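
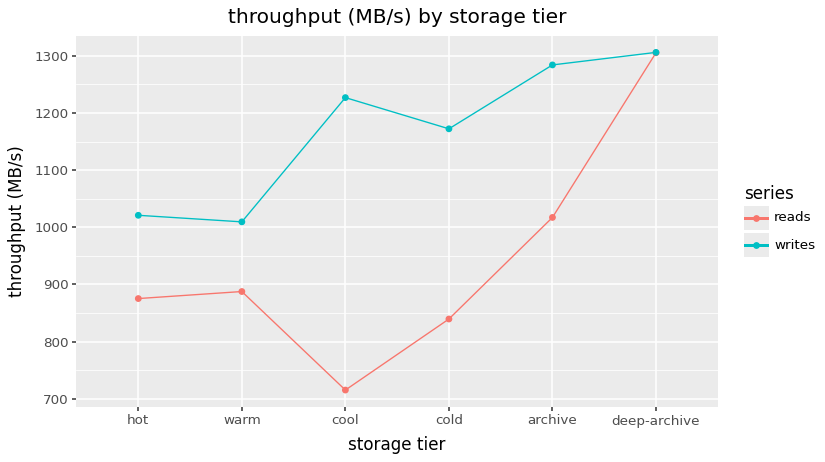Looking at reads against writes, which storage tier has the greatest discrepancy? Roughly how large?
cool: reads ≈ 700, writes ≈ 1250 → gap ≈ 550. Next-largest (cold) is only ≈ 300.

cool, ≈ 550 MB/s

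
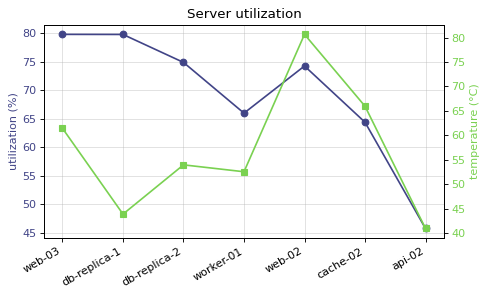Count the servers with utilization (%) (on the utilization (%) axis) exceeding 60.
6

Above 60: web-03, db-replica-1, db-replica-2, worker-01, web-02, cache-02.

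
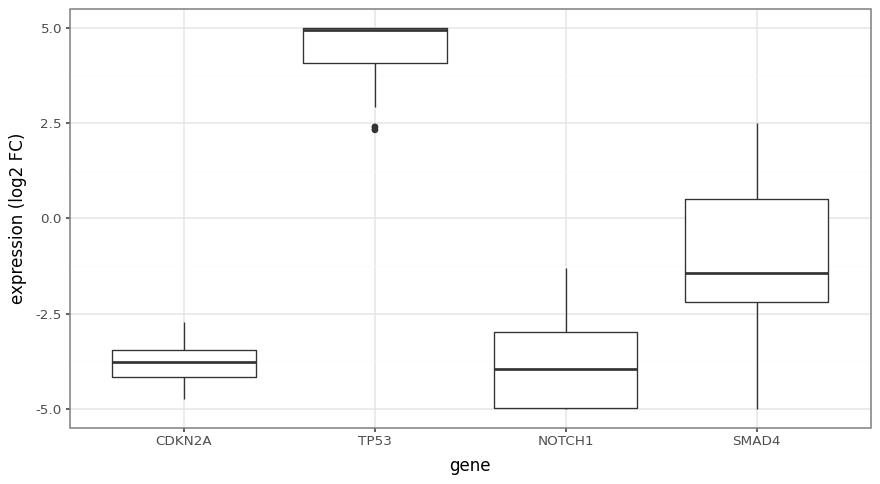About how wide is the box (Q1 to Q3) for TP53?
≈ 1

Q3 ≈ 5, Q1 ≈ 4; IQR ≈ 1.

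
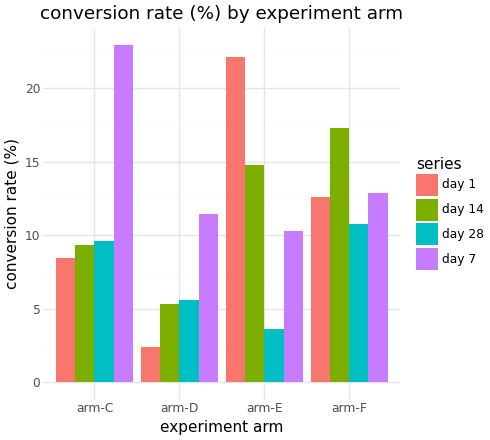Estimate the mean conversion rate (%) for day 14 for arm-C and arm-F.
≈ 14

(10 + 18) / 2 ≈ 14.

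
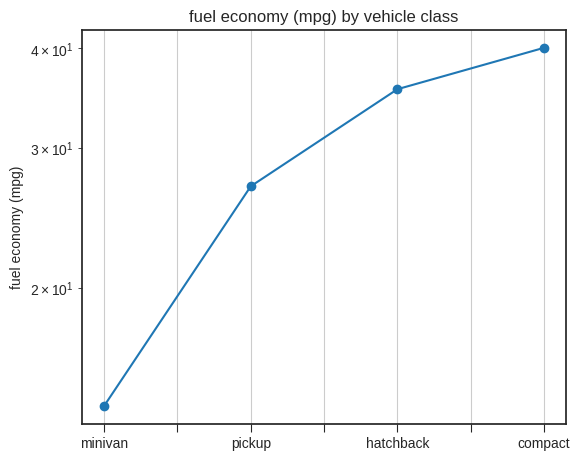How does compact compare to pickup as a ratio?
compact ≈ 40, pickup ≈ 25; 40/25 ≈ 1.6.

≈ 1.6×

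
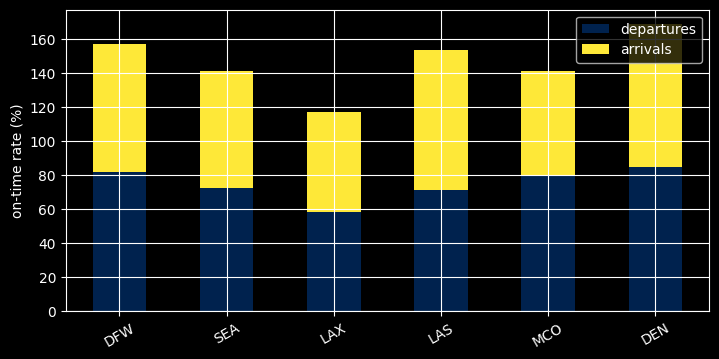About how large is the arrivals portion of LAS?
arrivals top ≈ 160, bottom ≈ 80; segment ≈ 80.

≈ 80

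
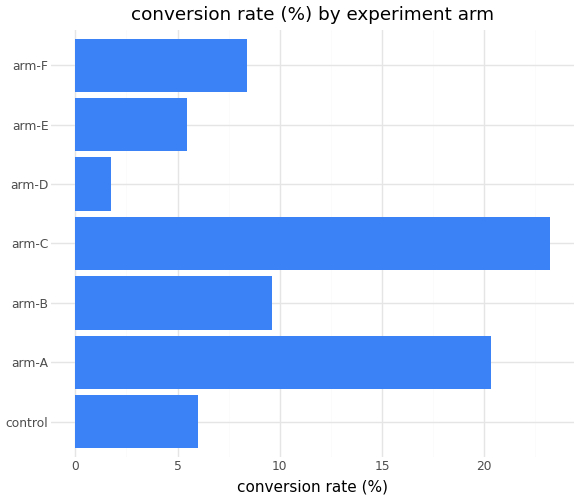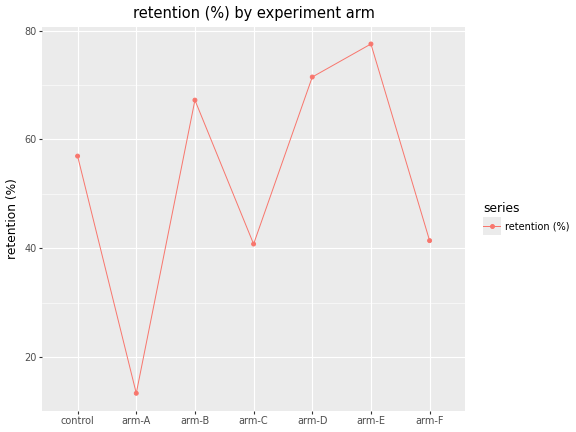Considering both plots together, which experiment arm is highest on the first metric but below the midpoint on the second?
arm-C

Chart 2 median retention (%) ≈ 60; below-median experiment arms: arm-A, arm-C, arm-F. Among those, arm-C has the highest conversion rate (%) (≈ 25).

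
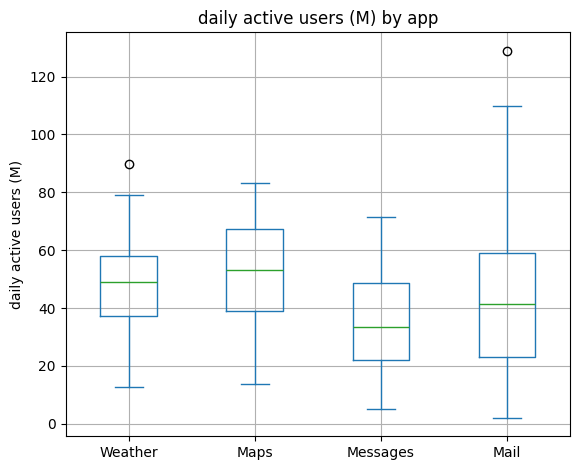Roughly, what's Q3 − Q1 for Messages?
≈ 30

Q3 ≈ 50, Q1 ≈ 20; IQR ≈ 30.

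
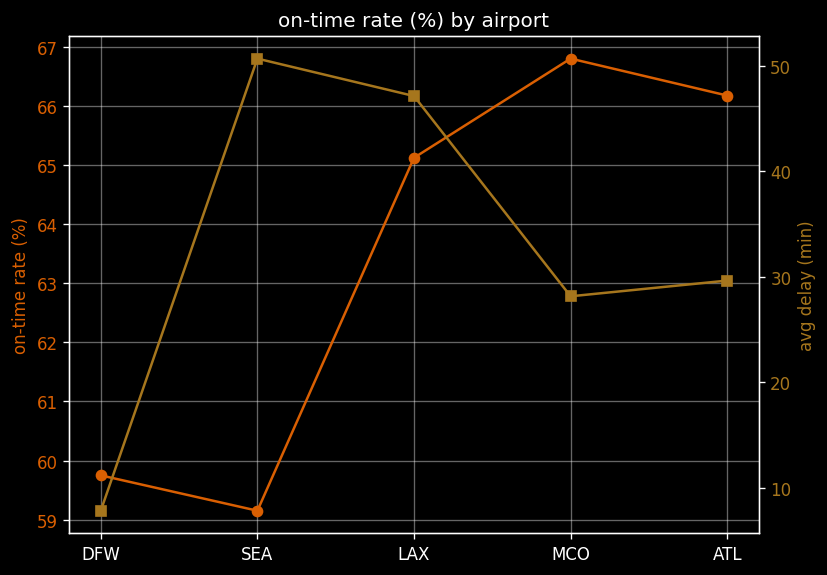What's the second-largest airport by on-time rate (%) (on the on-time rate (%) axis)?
Top 3 (on the on-time rate (%) axis): MCO ≈ 67, ATL ≈ 66, LAX ≈ 65.

ATL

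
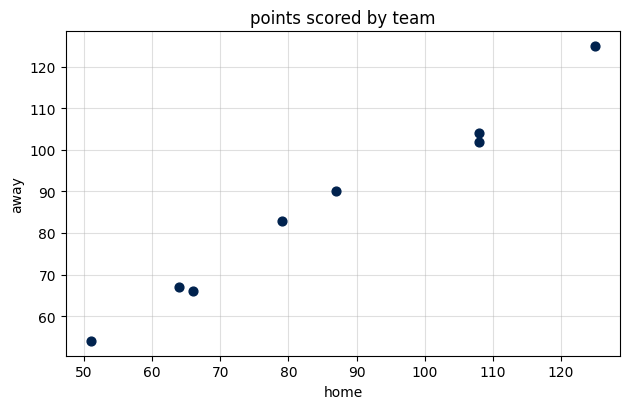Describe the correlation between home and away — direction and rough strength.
positive, strong

Points are positively correlated; strong (|r| ≈ 1.0).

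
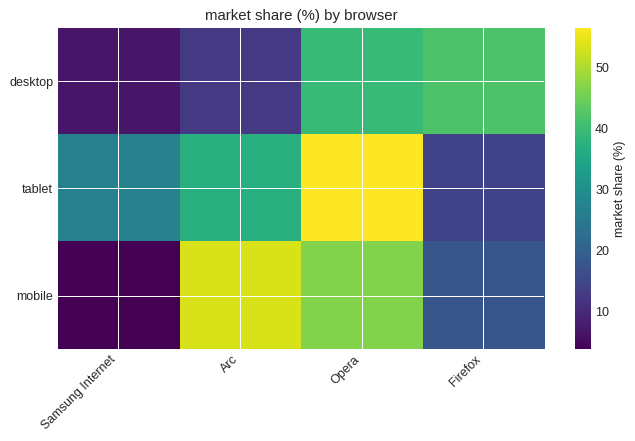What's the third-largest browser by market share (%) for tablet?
Samsung Internet

Top 4 for tablet: Opera ≈ 55, Arc ≈ 35, Samsung Internet ≈ 25, Firefox ≈ 15.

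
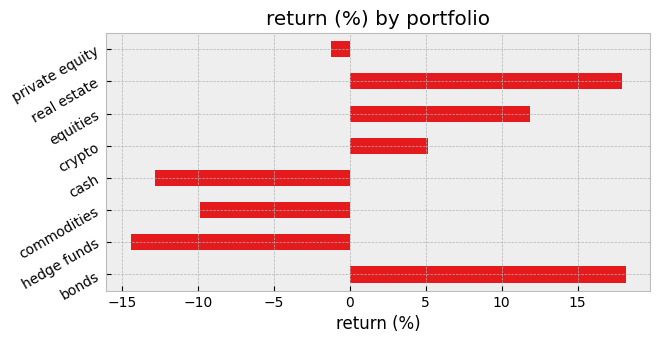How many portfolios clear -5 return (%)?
5

Above -5: bonds, crypto, equities, real estate, private equity.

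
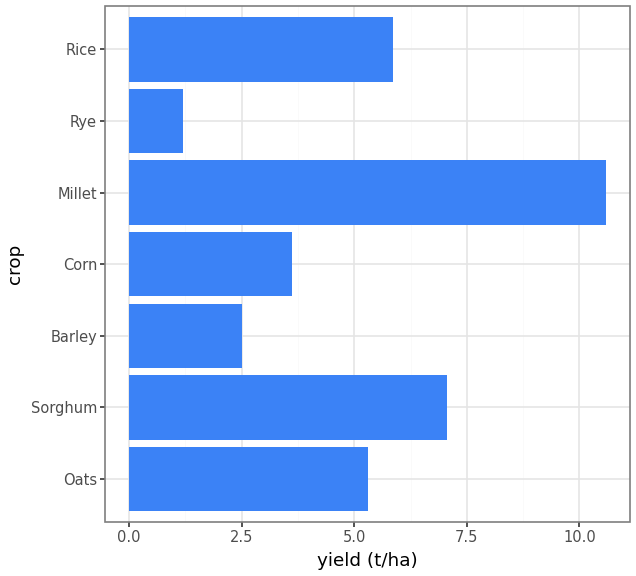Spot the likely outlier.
Millet ≈ 11; the rest sit between ≈ 1 and ≈ 7.

Millet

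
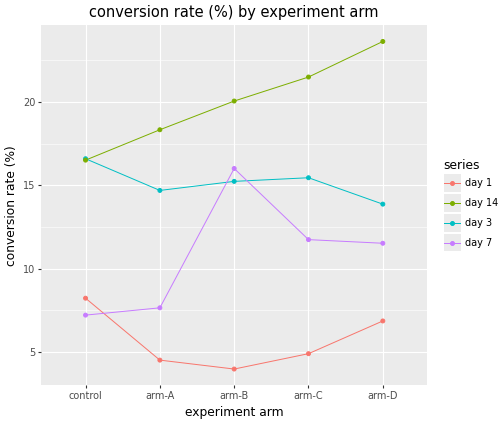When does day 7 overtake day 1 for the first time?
control: day 7 ≈ 8 vs day 1 ≈ 8 (not yet); arm-A: day 7 ≈ 8 vs day 1 ≈ 4 (first crossover).

arm-A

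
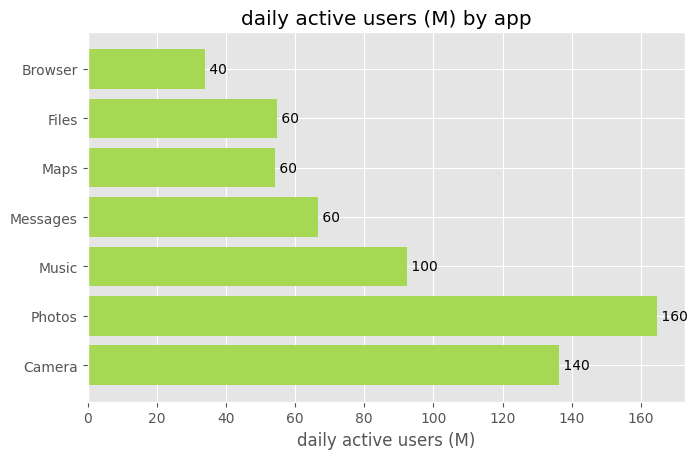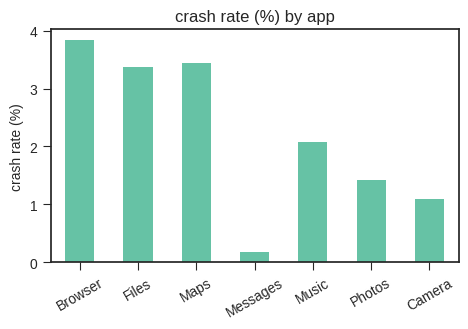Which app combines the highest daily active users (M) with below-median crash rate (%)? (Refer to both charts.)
Photos

Chart 2 median crash rate (%) ≈ 2; below-median apps: Messages, Photos, Camera. Among those, Photos has the highest daily active users (M) (≈ 160).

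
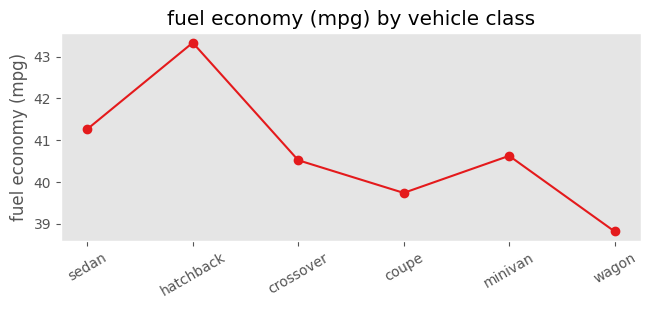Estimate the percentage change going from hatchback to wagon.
≈ -10.3%

hatchback ≈ 43.5, wagon ≈ 39.0; (39.0 − 43.5) / 43.5 ≈ -10.3%.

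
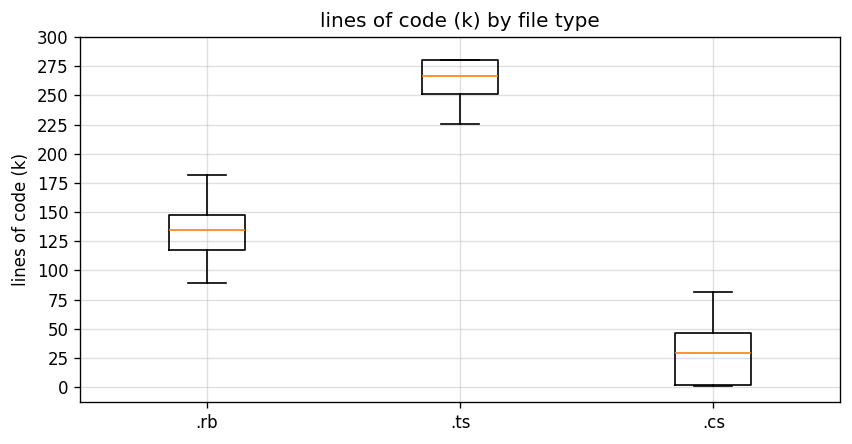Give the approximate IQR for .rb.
≈ 25

Q3 ≈ 150, Q1 ≈ 125; IQR ≈ 25.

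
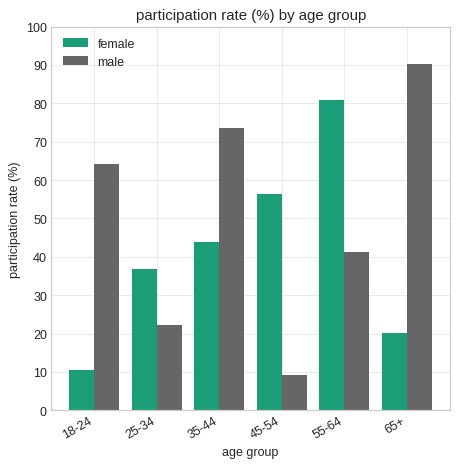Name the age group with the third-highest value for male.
18-24

Top 4 for male: 65+ ≈ 90, 35-44 ≈ 70, 18-24 ≈ 60, 55-64 ≈ 40.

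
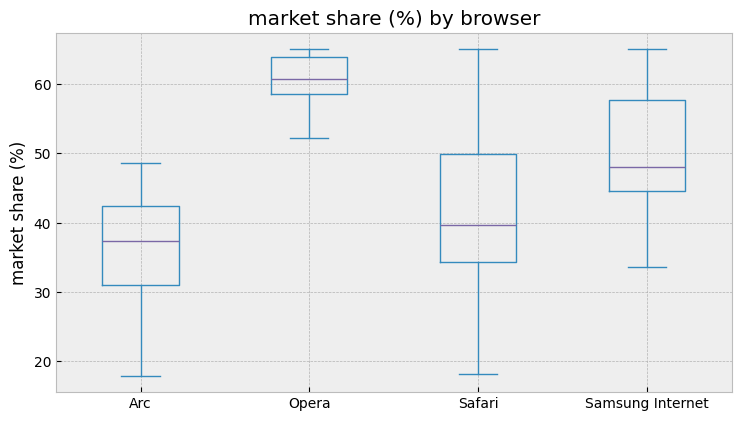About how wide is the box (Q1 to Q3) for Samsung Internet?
Q3 ≈ 60, Q1 ≈ 45; IQR ≈ 15.

≈ 15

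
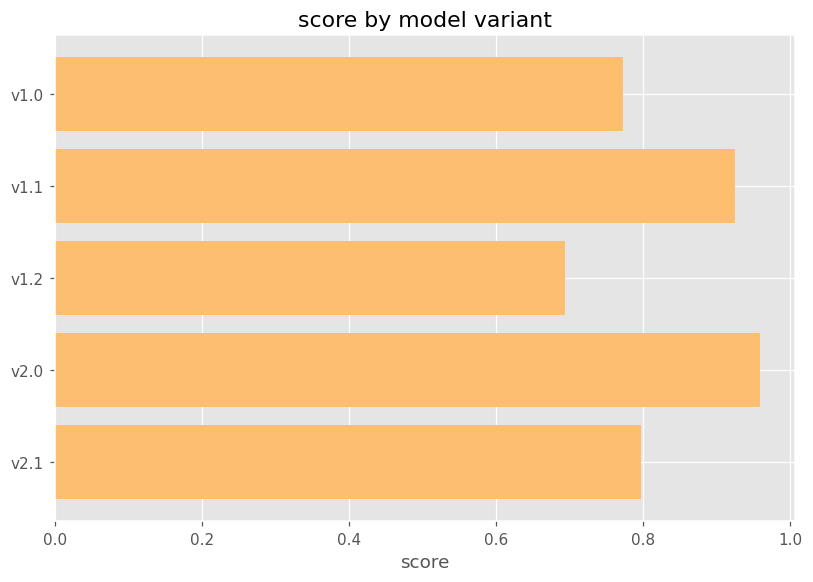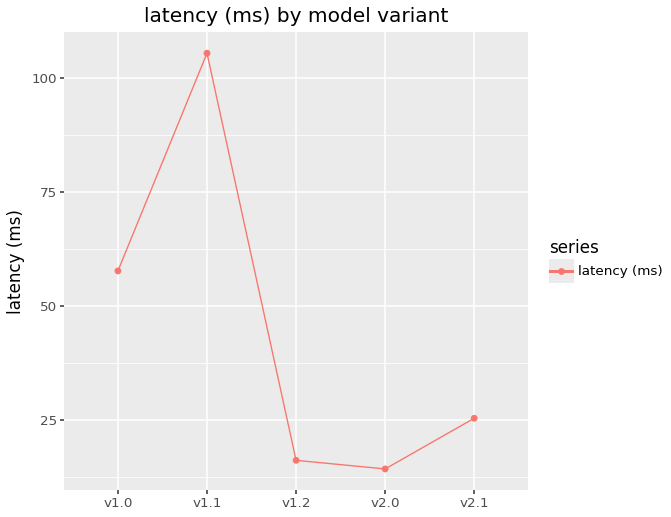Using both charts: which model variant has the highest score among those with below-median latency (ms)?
Chart 2 median latency (ms) ≈ 30; below-median model variants: v1.2, v2.0. Among those, v2.0 has the highest score (≈ 1).

v2.0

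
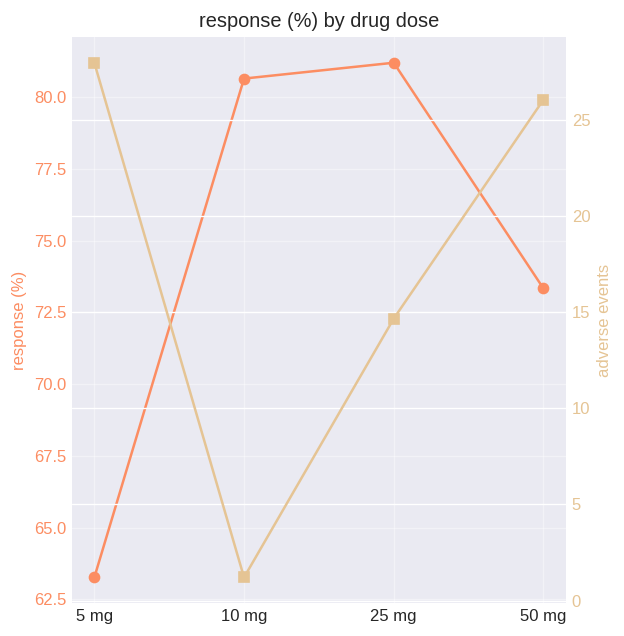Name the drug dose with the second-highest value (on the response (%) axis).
10 mg

Top 3 (on the response (%) axis): 25 mg ≈ 82, 10 mg ≈ 80, 50 mg ≈ 74.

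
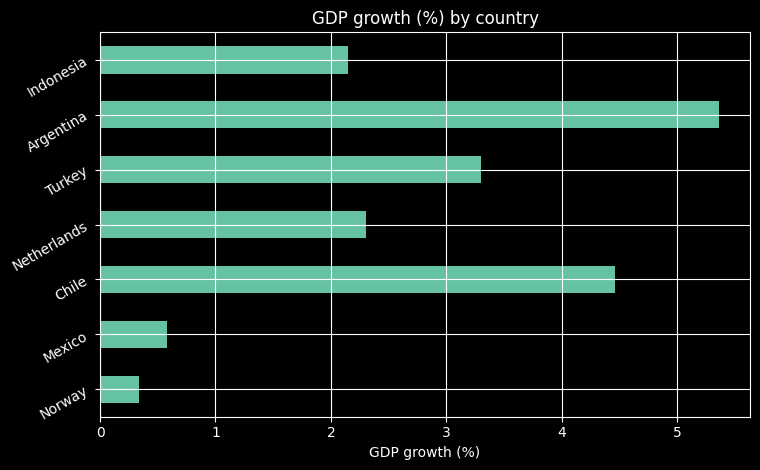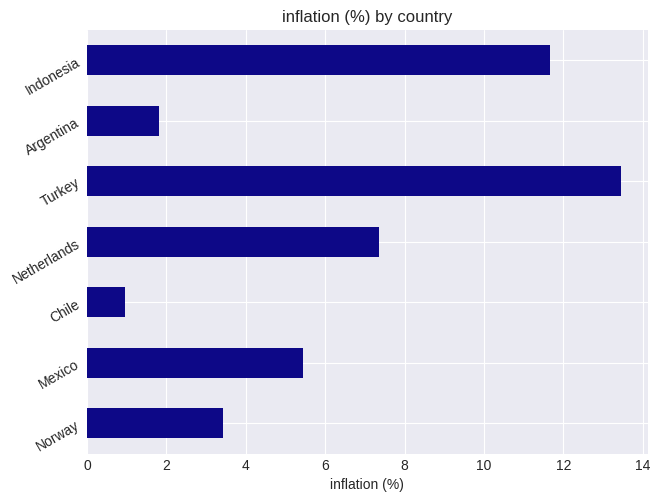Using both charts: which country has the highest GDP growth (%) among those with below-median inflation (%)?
Argentina

Chart 2 median inflation (%) ≈ 6; below-median countries: Norway, Chile, Argentina. Among those, Argentina has the highest GDP growth (%) (≈ 5.5).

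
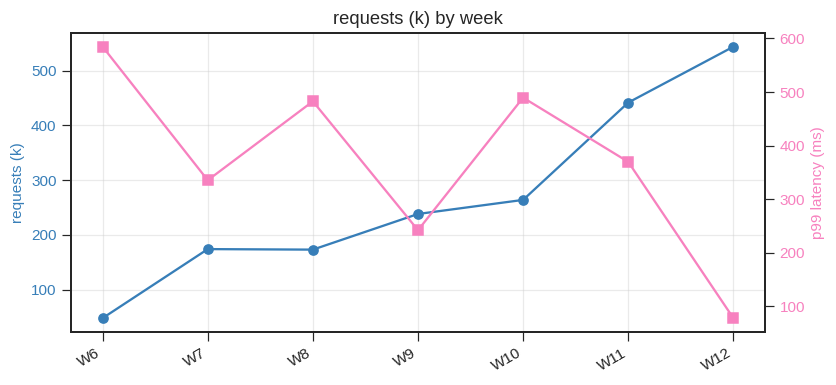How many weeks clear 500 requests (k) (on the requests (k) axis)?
1

Above 500: W12.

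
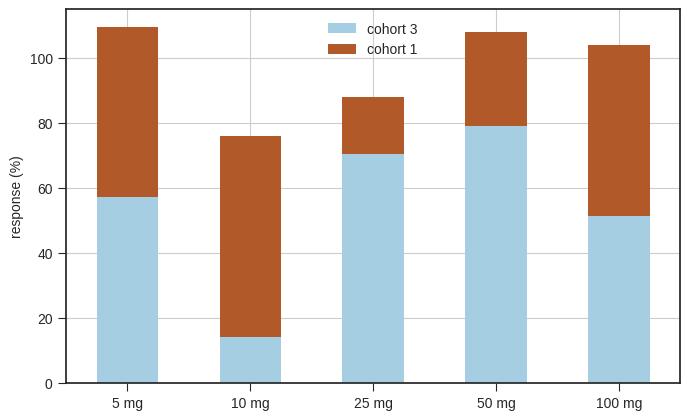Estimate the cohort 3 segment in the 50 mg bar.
≈ 80

cohort 3 top ≈ 80, bottom ≈ 0; segment ≈ 80.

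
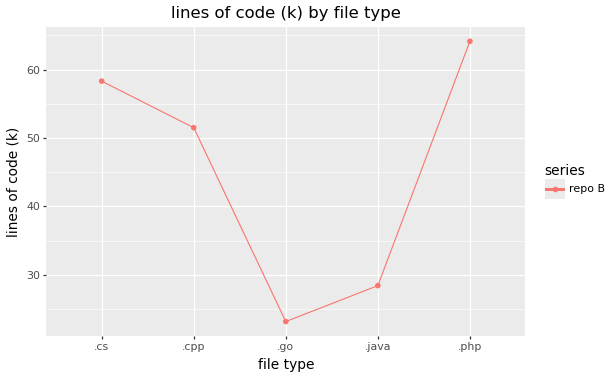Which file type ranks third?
Top 4: .php ≈ 65, .cs ≈ 60, .cpp ≈ 50, .java ≈ 30.

.cpp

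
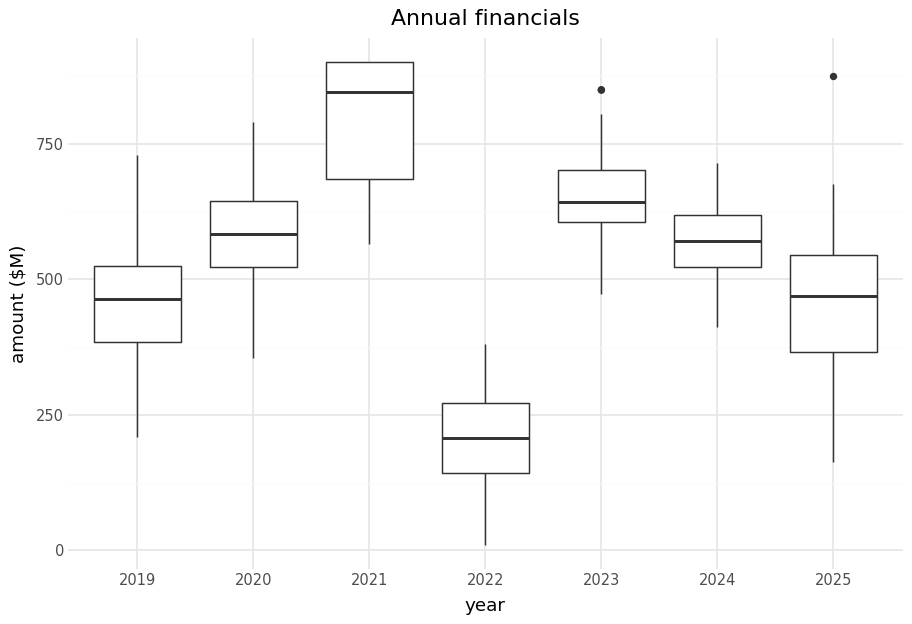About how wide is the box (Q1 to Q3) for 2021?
Q3 ≈ 900, Q1 ≈ 700; IQR ≈ 200.

≈ 200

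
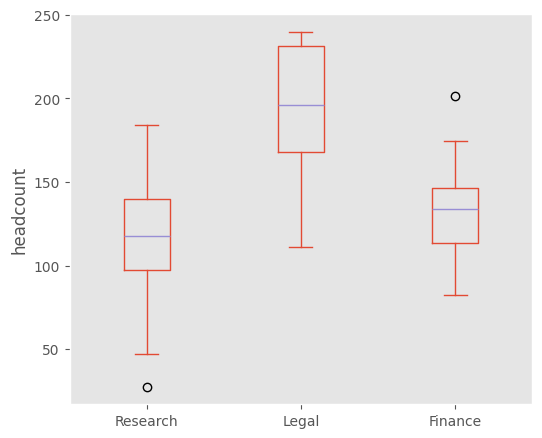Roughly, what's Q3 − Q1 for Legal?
Q3 ≈ 230, Q1 ≈ 170; IQR ≈ 60.

≈ 60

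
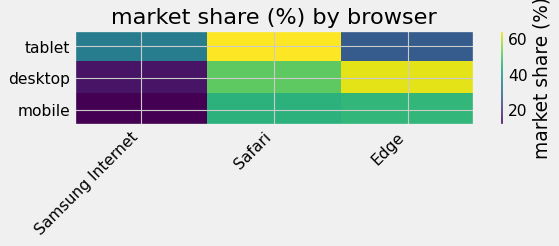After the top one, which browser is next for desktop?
Safari

Top 3 for desktop: Edge ≈ 65, Safari ≈ 50, Samsung Internet ≈ 15.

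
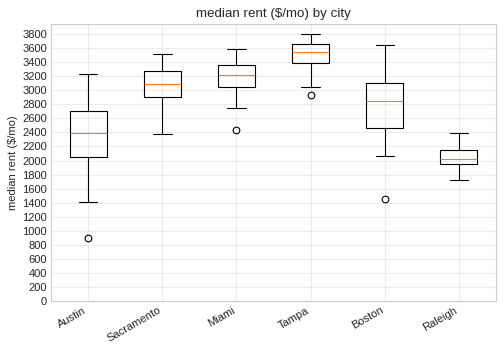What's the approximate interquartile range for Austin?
Q3 ≈ 2600, Q1 ≈ 2000; IQR ≈ 600.

≈ 600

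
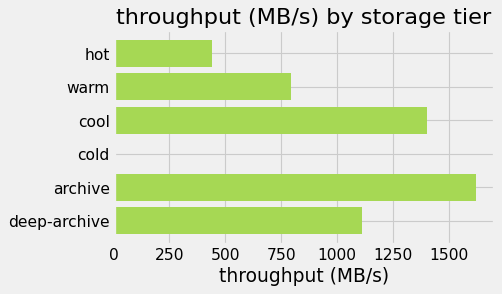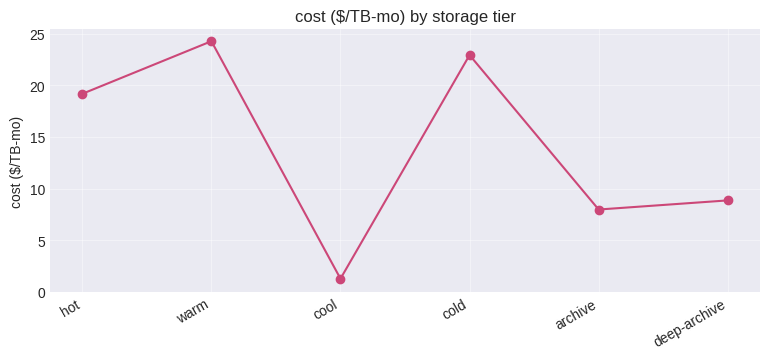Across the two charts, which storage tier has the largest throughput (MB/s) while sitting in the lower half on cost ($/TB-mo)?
archive

Chart 2 median cost ($/TB-mo) ≈ 15; below-median storage tiers: cool, archive, deep-archive. Among those, archive has the highest throughput (MB/s) (≈ 1600).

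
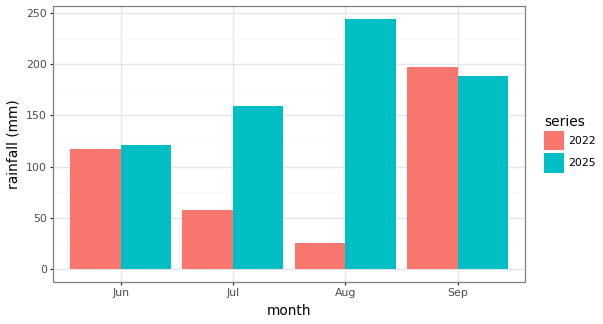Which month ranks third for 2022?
Jul

Top 4 for 2022: Sep ≈ 200, Jun ≈ 125, Jul ≈ 50, Aug ≈ 25.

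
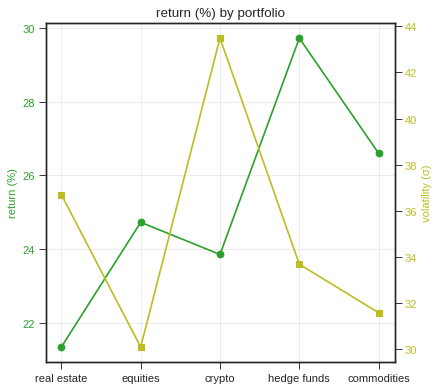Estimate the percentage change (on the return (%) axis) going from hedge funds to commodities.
hedge funds ≈ 30, commodities ≈ 27; (27 − 30) / 30 ≈ -10%.

≈ -10%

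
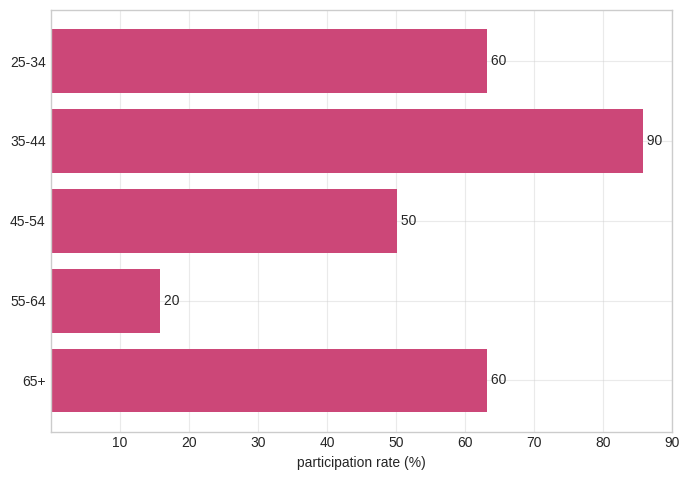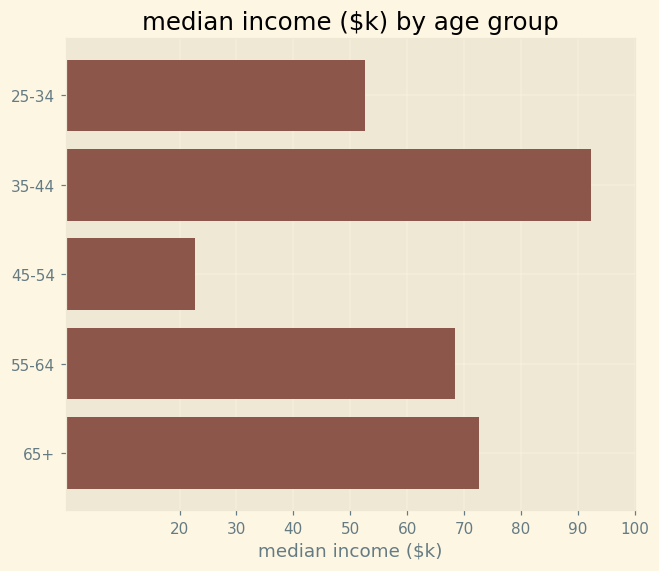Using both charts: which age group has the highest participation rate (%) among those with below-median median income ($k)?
Chart 2 median median income ($k) ≈ 70; below-median age groups: 25-34, 45-54. Among those, 25-34 has the highest participation rate (%) (≈ 60).

25-34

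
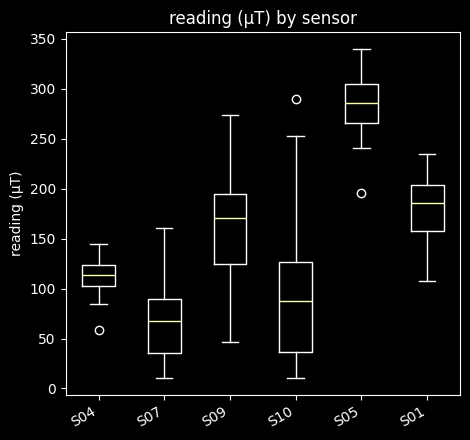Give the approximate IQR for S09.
≈ 80

Q3 ≈ 200, Q1 ≈ 120; IQR ≈ 80.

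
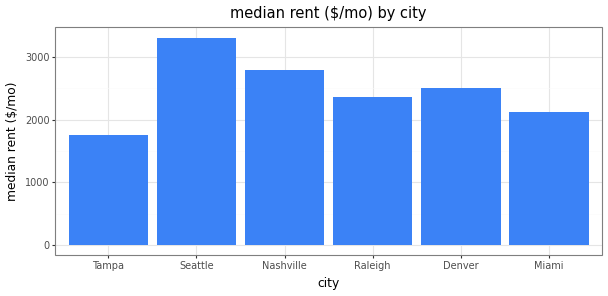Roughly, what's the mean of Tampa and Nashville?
(2000 + 3000) / 2 ≈ 2500.

≈ 2500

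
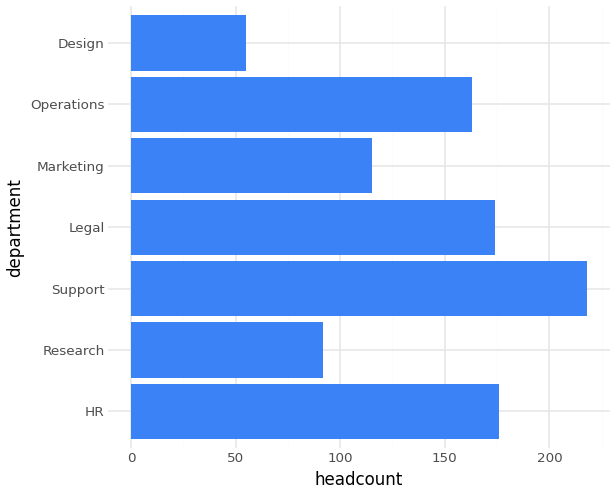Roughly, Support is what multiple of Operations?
≈ 1.38×

Support ≈ 220, Operations ≈ 160; 220/160 ≈ 1.38.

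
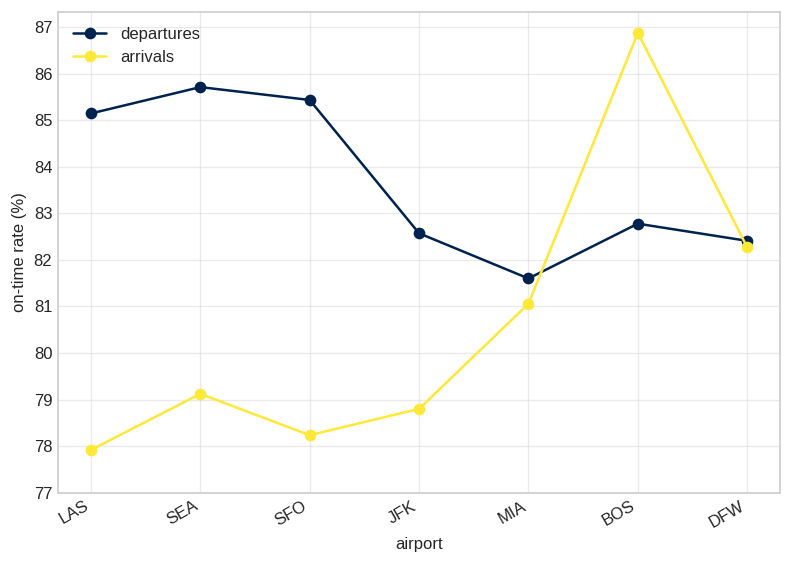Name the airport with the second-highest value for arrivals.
DFW

Top 3 for arrivals: BOS ≈ 87, DFW ≈ 82, MIA ≈ 81.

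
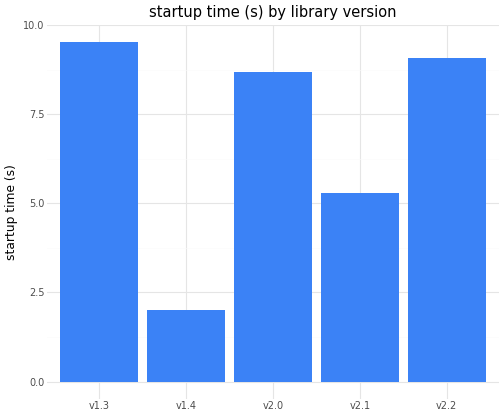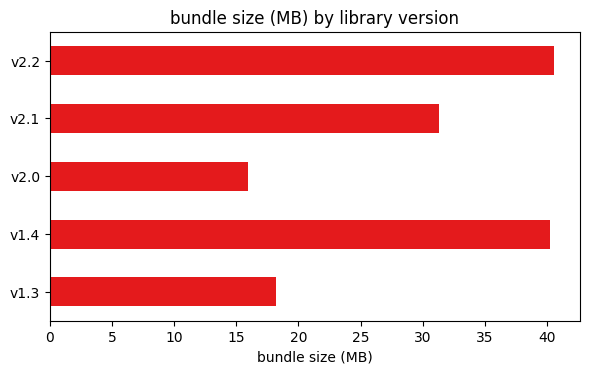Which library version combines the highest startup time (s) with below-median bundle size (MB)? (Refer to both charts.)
v1.3

Chart 2 median bundle size (MB) ≈ 30; below-median library versions: v1.3, v2.0. Among those, v1.3 has the highest startup time (s) (≈ 10).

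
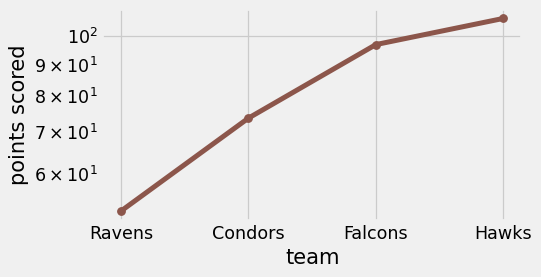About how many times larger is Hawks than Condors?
≈ 1.4×

Hawks ≈ 105, Condors ≈ 75; 105/75 ≈ 1.4.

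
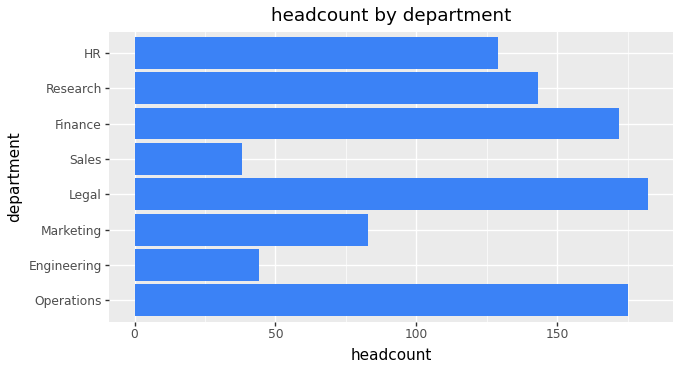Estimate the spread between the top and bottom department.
≈ 140

Max Legal ≈ 180, min Sales ≈ 40; range ≈ 140.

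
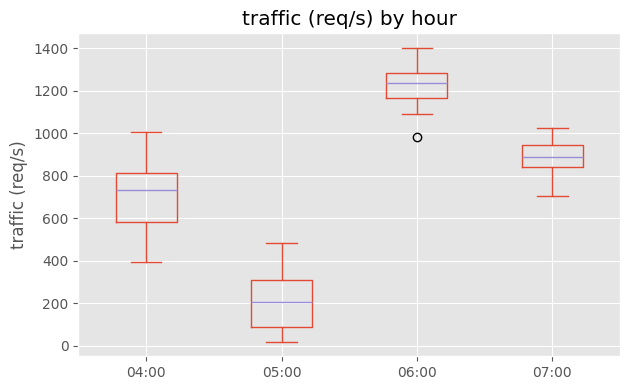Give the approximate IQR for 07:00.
Q3 ≈ 900, Q1 ≈ 800; IQR ≈ 100.

≈ 100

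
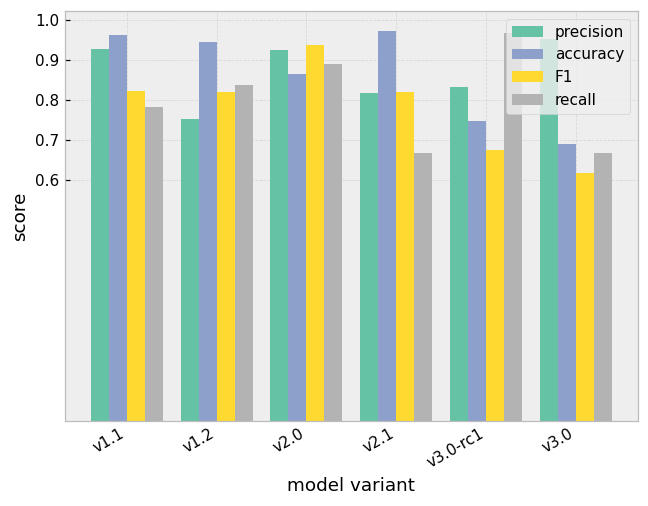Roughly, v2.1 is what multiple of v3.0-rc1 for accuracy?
≈ 1.43×

v2.1 ≈ 1.0, v3.0-rc1 ≈ 0.7; 1.0/0.7 ≈ 1.43.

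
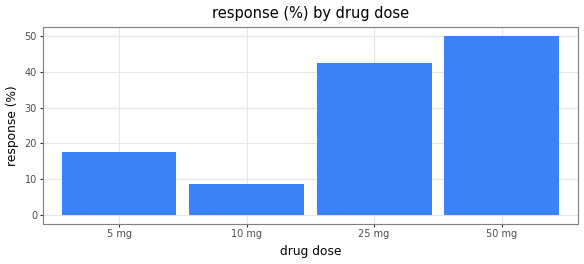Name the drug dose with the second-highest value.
Top 3: 50 mg ≈ 50, 25 mg ≈ 45, 5 mg ≈ 20.

25 mg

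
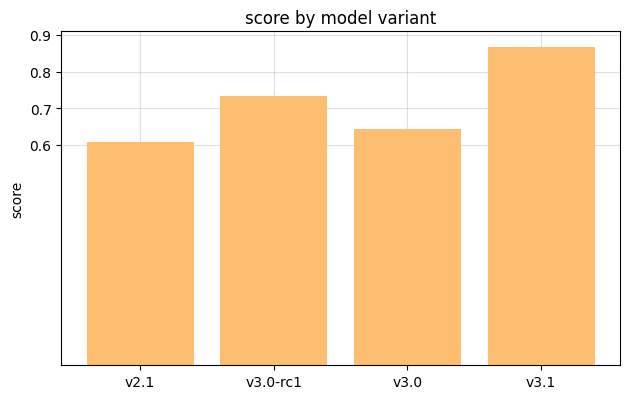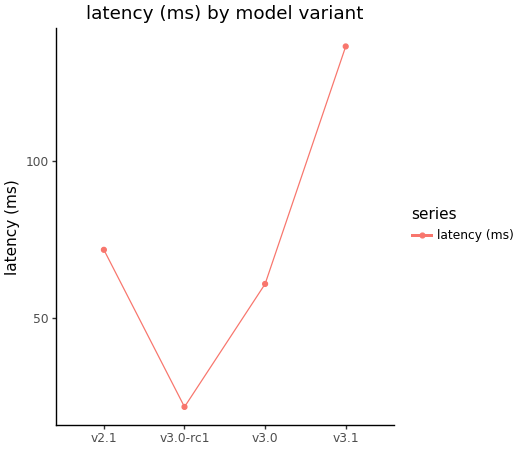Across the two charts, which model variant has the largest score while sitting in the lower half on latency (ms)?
Chart 2 median latency (ms) ≈ 60; below-median model variants: v3.0-rc1, v3.0. Among those, v3.0-rc1 has the highest score (≈ 0.7).

v3.0-rc1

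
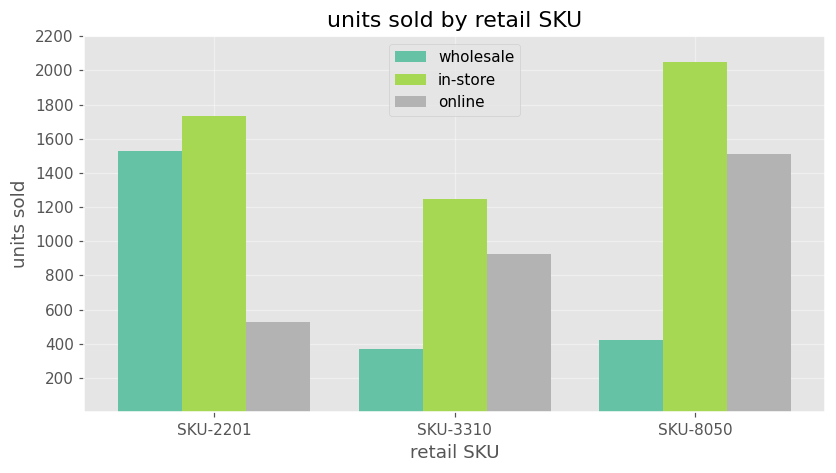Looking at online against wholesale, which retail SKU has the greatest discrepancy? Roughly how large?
SKU-8050: online ≈ 1600, wholesale ≈ 400 → gap ≈ 1200. Next-largest (SKU-2201) is only ≈ 1000.

SKU-8050, ≈ 1200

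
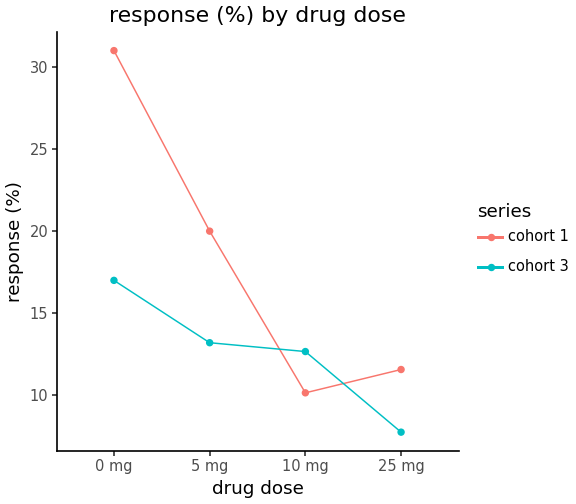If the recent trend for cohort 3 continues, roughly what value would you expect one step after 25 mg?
Last three: 14, 12, 8 → slope ≈ -3/step → next ≈ 5.

≈ 5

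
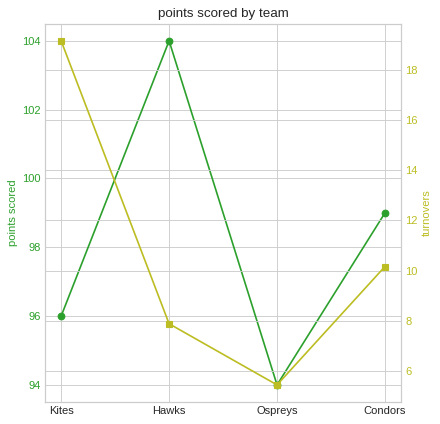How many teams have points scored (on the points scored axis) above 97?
Above 97: Hawks, Condors.

2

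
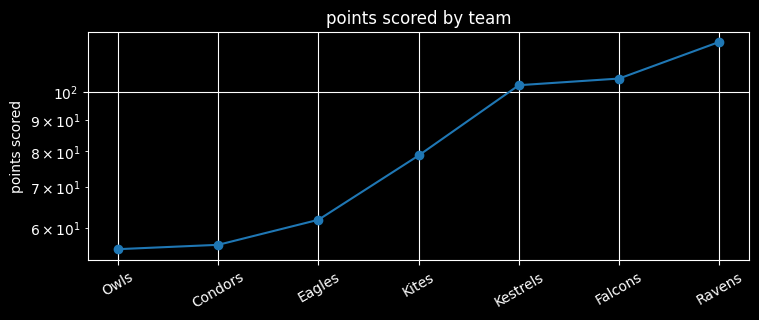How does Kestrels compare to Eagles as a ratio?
Kestrels ≈ 100, Eagles ≈ 60; 100/60 ≈ 1.67.

≈ 1.67×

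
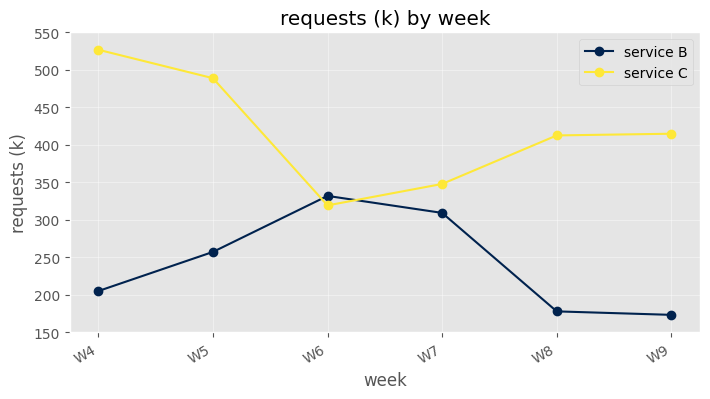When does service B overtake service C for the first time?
W5: service B ≈ 250 vs service C ≈ 500 (not yet); W6: service B ≈ 350 vs service C ≈ 300 (first crossover).

W6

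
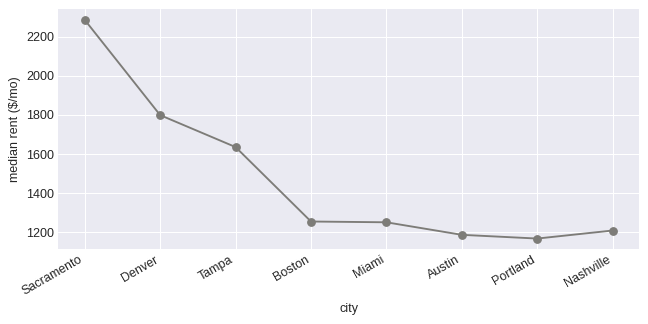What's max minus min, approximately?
Max Sacramento ≈ 2300, min Portland ≈ 1200; range ≈ 1100.

≈ 1100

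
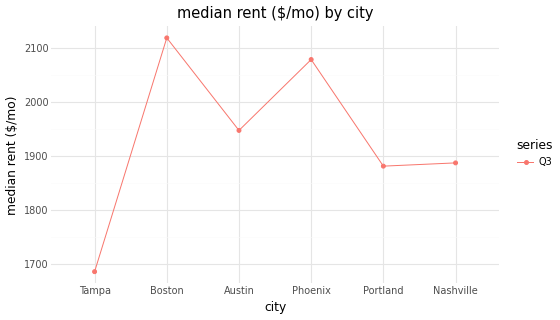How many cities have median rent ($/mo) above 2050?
Above 2050: Boston, Phoenix.

2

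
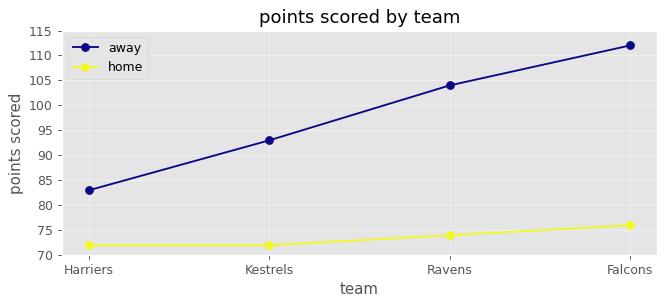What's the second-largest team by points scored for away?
Top 3 for away: Falcons ≈ 110, Ravens ≈ 105, Kestrels ≈ 95.

Ravens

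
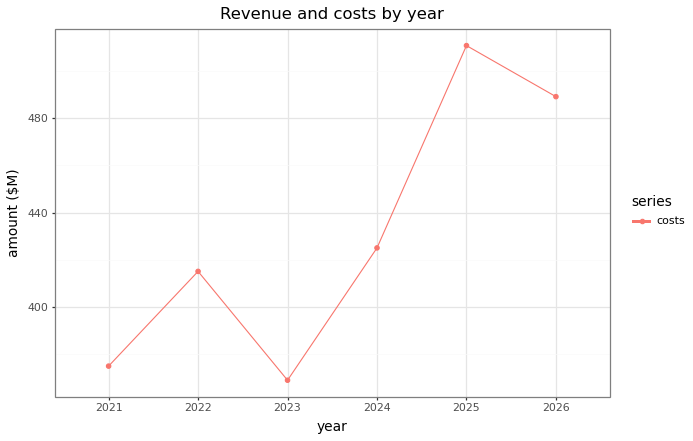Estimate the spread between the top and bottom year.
≈ 160

Max 2025 ≈ 520, min 2023 ≈ 360; range ≈ 160.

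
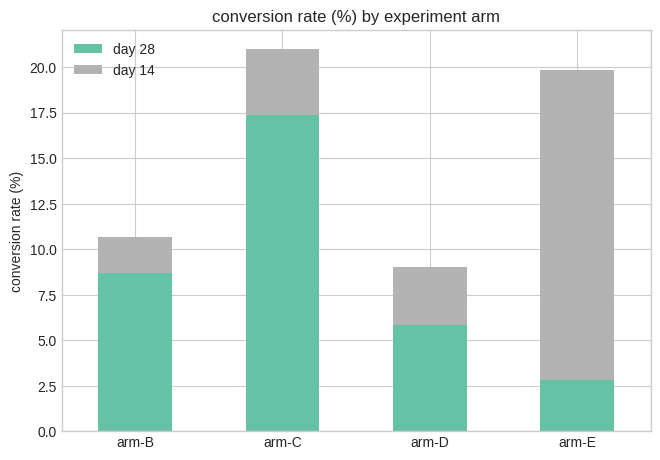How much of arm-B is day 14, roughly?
day 14 top ≈ 10, bottom ≈ 8; segment ≈ 2.

≈ 2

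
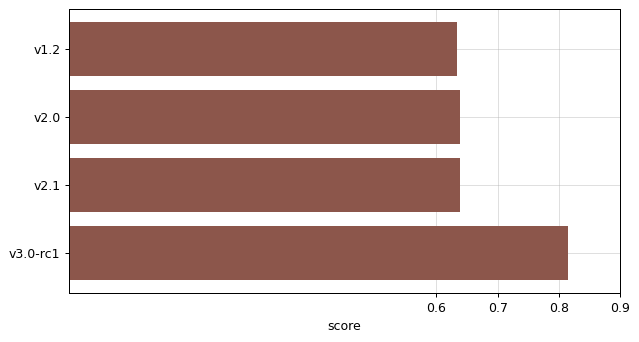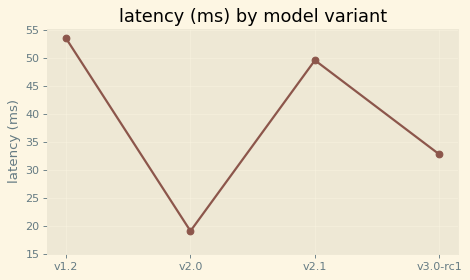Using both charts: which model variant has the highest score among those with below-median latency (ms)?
Chart 2 median latency (ms) ≈ 40; below-median model variants: v2.0, v3.0-rc1. Among those, v3.0-rc1 has the highest score (≈ 0.8).

v3.0-rc1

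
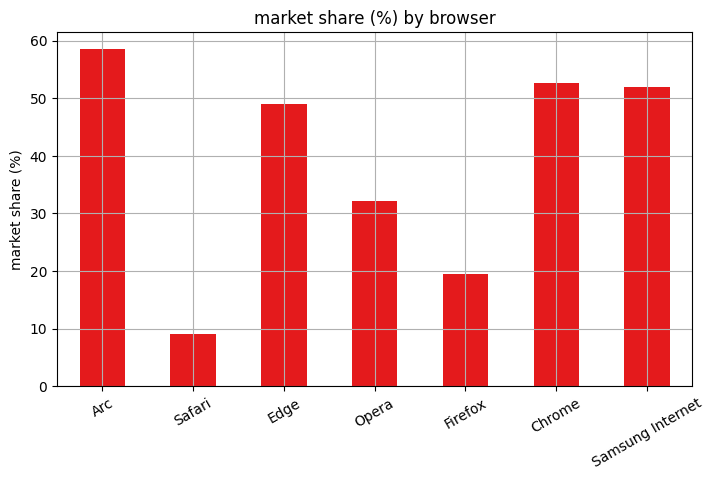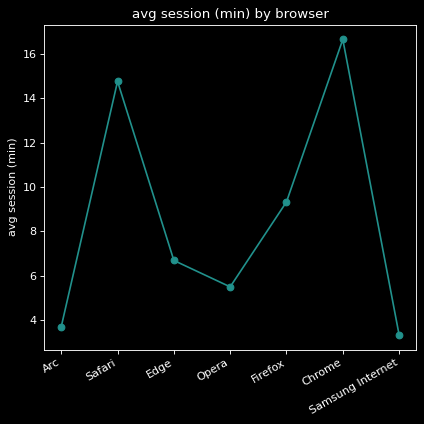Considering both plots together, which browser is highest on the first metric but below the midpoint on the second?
Chart 2 median avg session (min) ≈ 6; below-median browsers: Arc, Opera, Samsung Internet. Among those, Arc has the highest market share (%) (≈ 60).

Arc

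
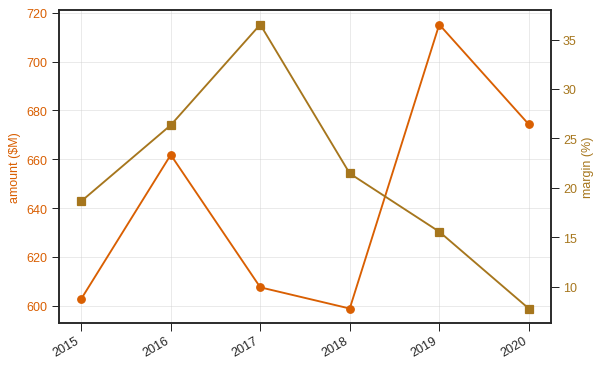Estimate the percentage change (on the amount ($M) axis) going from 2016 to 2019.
2016 ≈ 660, 2019 ≈ 720; (720 − 660) / 660 ≈ +9.1%.

≈ +9.1%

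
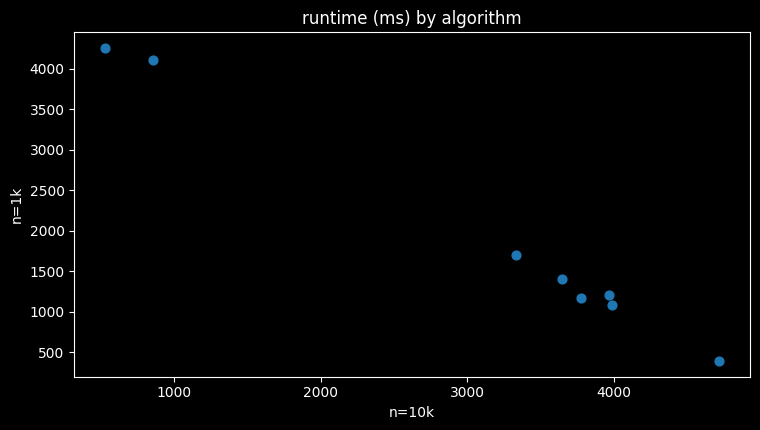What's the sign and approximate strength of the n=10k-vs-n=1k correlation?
negative, strong

Points are negatively correlated; strong (|r| ≈ 1.0).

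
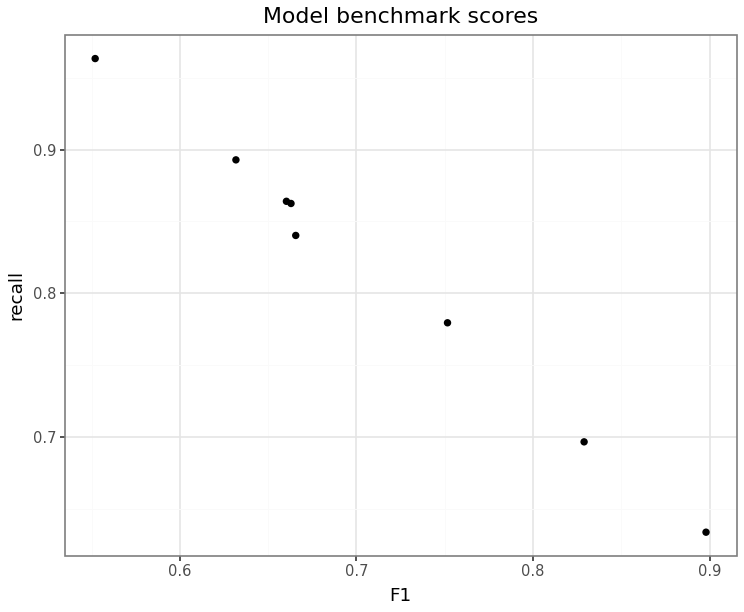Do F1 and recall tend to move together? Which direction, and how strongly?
negative, strong

Points are negatively correlated; strong (|r| ≈ 1.0).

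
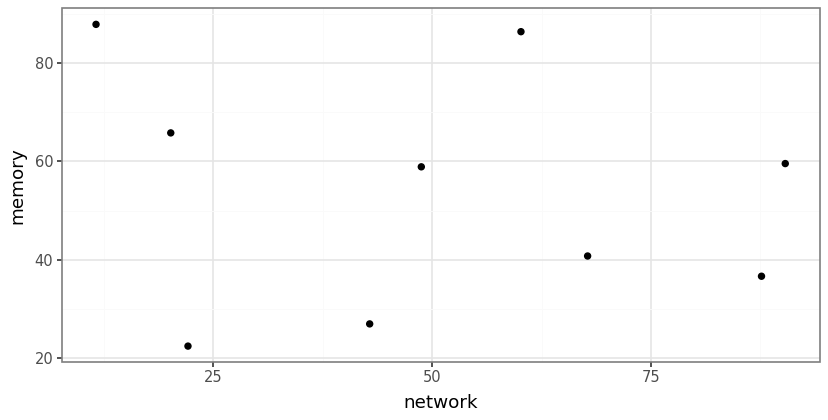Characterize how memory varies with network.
Points are roughly uncorrelated; weak (|r| ≈ 0.2).

no clear correlation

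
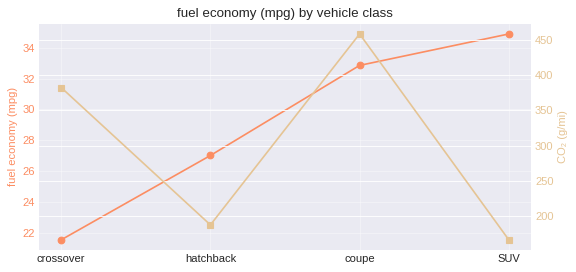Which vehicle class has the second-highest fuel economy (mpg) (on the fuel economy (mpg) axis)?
coupe

Top 3 (on the fuel economy (mpg) axis): SUV ≈ 34, coupe ≈ 32, hatchback ≈ 28.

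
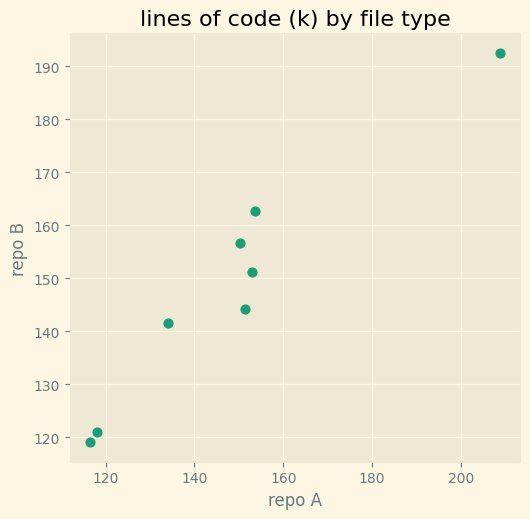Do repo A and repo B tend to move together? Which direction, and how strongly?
positive, strong

Points are positively correlated; strong (|r| ≈ 1.0).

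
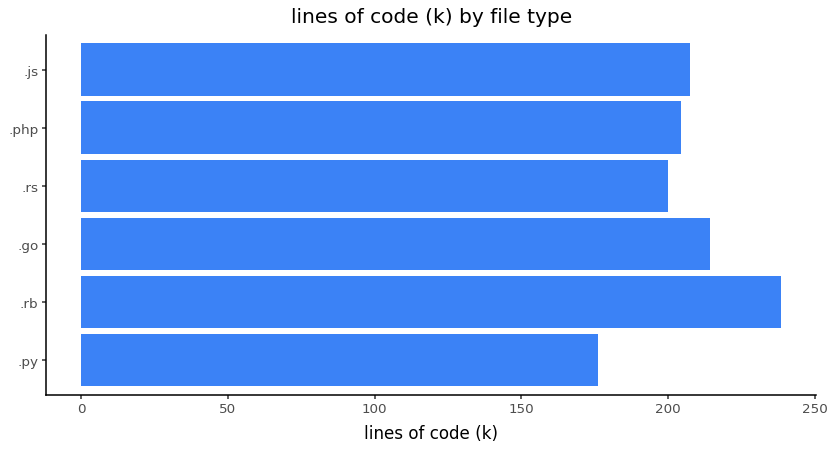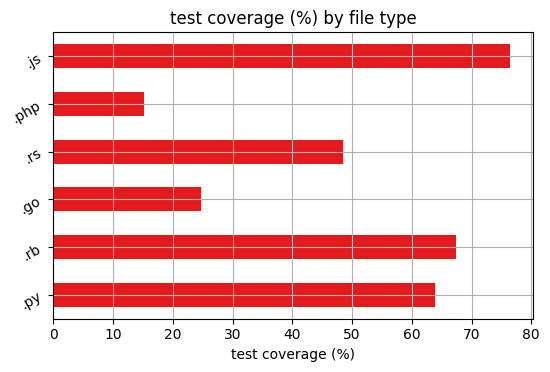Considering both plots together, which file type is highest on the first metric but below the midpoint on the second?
.go

Chart 2 median test coverage (%) ≈ 60; below-median file types: .go, .rs, .php. Among those, .go has the highest lines of code (k) (≈ 225).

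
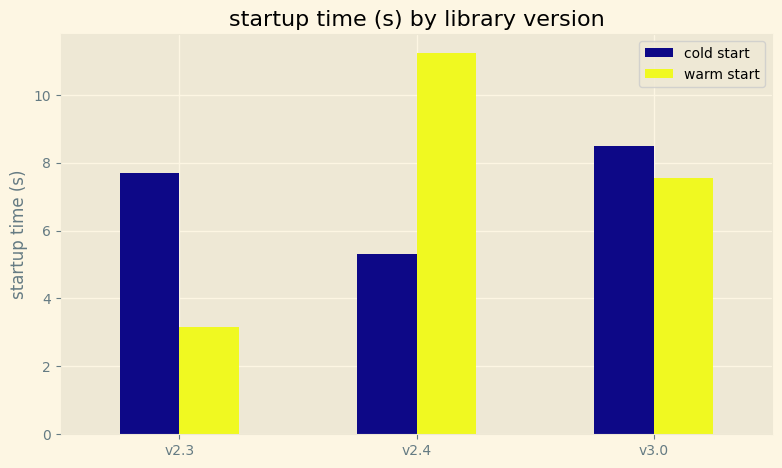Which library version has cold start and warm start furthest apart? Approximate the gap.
v2.4: cold start ≈ 5, warm start ≈ 11 → gap ≈ 6. Next-largest (v2.3) is only ≈ 5.

v2.4, ≈ 6 s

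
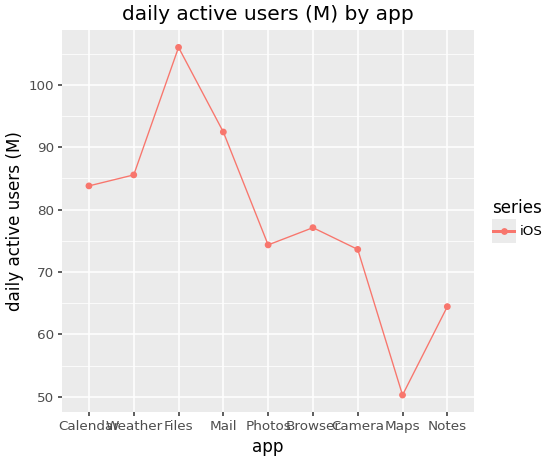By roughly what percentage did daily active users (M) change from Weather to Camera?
Weather ≈ 85, Camera ≈ 75; (75 − 85) / 85 ≈ -11.8%.

≈ -11.8%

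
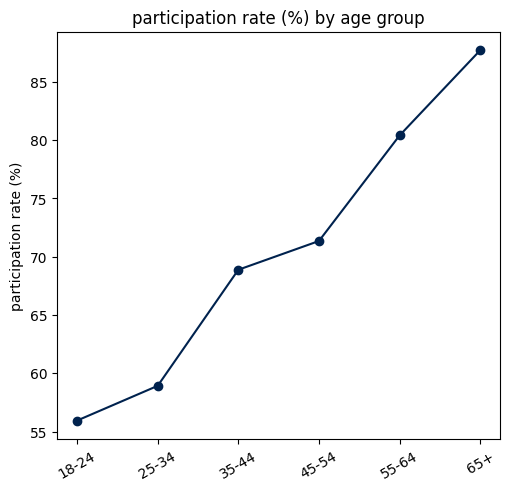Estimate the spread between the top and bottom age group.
Max 65+ ≈ 90, min 18-24 ≈ 55; range ≈ 35.

≈ 35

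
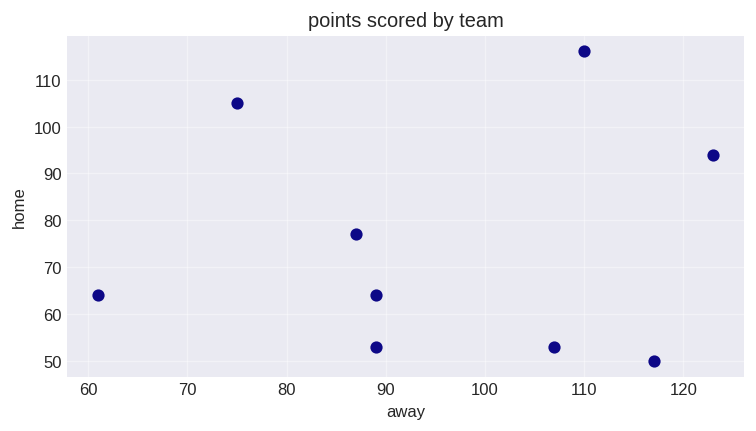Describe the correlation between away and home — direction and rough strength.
no clear correlation

Points are roughly uncorrelated; weak (|r| ≈ 0.1).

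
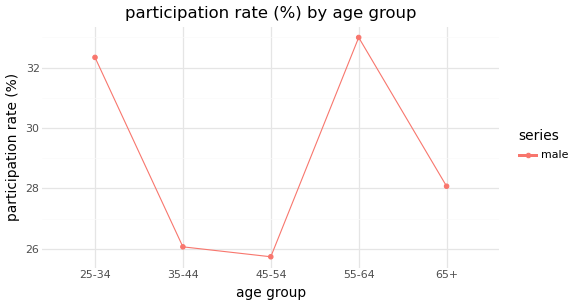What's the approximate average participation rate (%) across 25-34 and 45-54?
(32 + 26) / 2 ≈ 29.

≈ 29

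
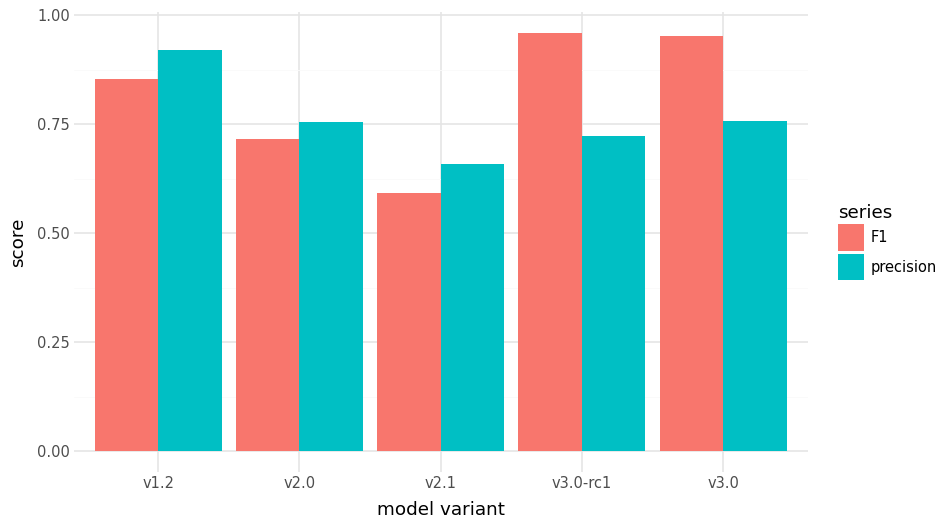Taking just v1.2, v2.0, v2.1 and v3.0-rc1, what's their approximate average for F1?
(0.9 + 0.7 + 0.6 + 1.0) / 4 ≈ 0.8.

≈ 0.8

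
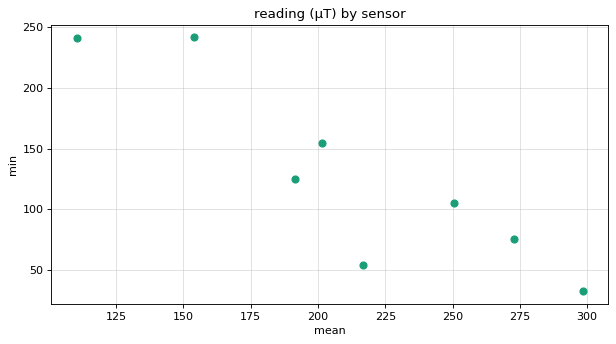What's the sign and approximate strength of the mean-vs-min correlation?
negative, strong

Points are negatively correlated; strong (|r| ≈ 0.9).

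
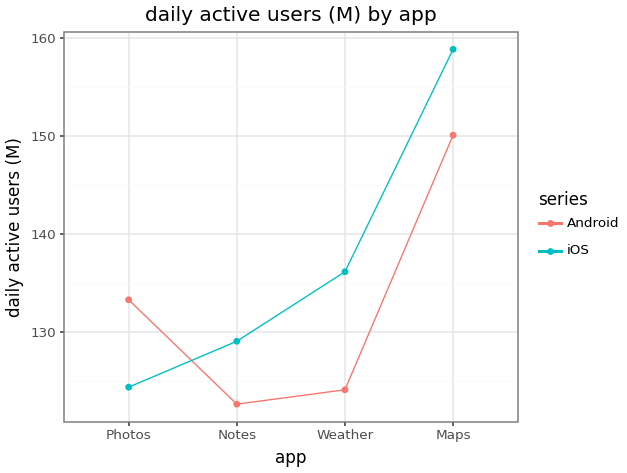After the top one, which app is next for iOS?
Weather

Top 3 for iOS: Maps ≈ 160, Weather ≈ 135, Notes ≈ 130.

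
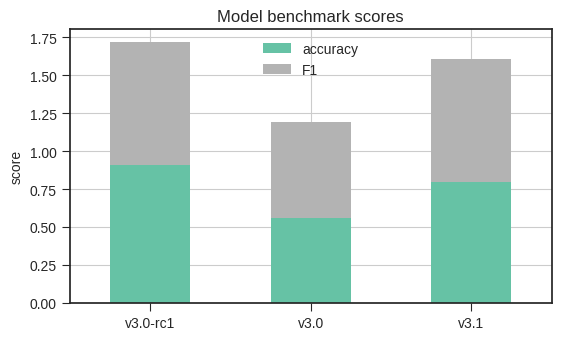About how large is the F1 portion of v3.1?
≈ 0.8

F1 top ≈ 1.6, bottom ≈ 0.8; segment ≈ 0.8.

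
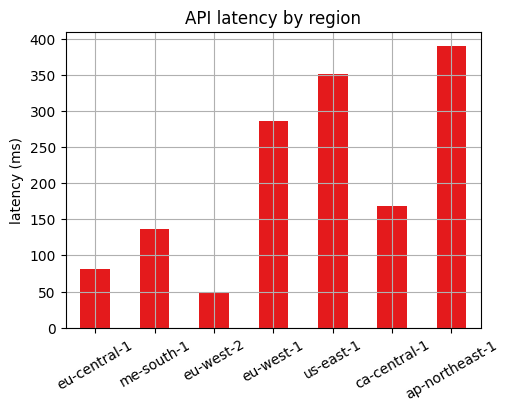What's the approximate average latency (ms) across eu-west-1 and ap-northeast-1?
≈ 350

(300 + 400) / 2 ≈ 350.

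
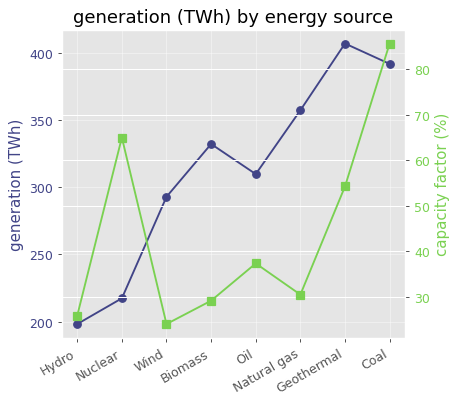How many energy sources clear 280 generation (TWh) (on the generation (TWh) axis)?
6

Above 280: Wind, Biomass, Oil, Natural gas, Geothermal, Coal.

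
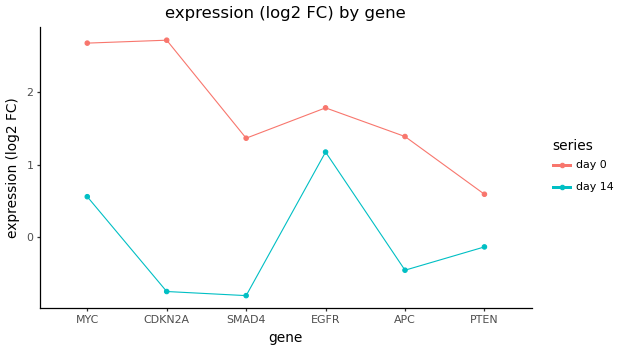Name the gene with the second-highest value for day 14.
Top 3 for day 14: EGFR ≈ 1.0, MYC ≈ 0.5, PTEN ≈ 0.0.

MYC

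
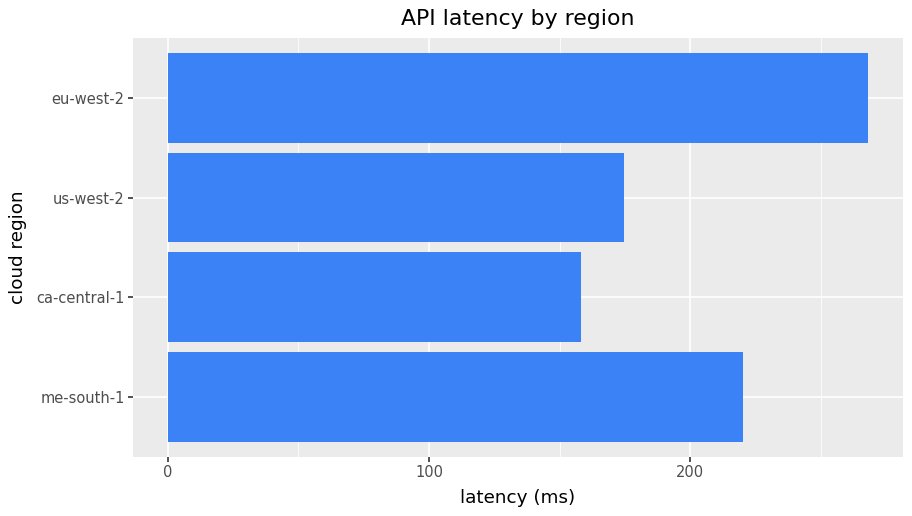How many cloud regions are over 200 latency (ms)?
Above 200: me-south-1, eu-west-2.

2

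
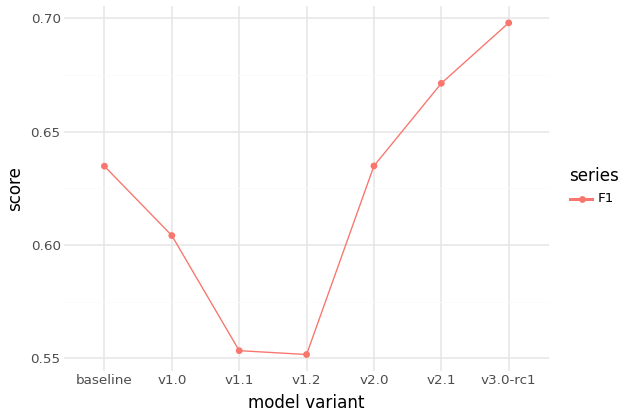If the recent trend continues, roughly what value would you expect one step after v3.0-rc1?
≈ 0.73

Last three: 0.64, 0.68, 0.70 → slope ≈ 0.03/step → next ≈ 0.73.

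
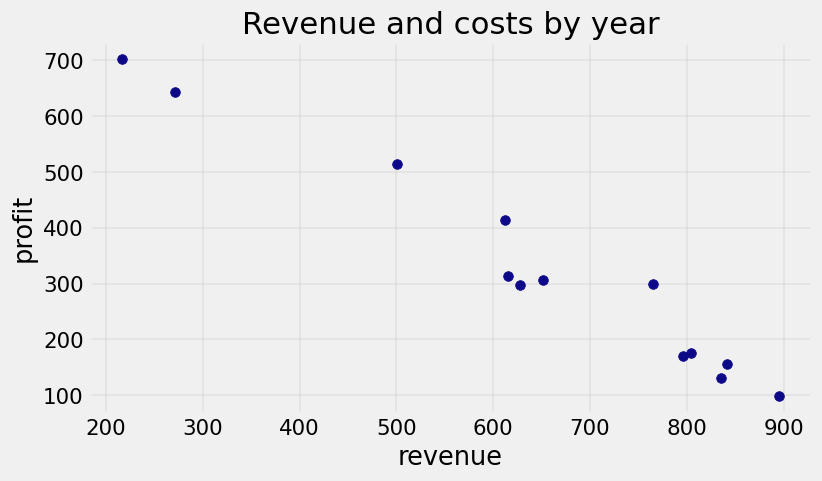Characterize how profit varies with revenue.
Points are negatively correlated; strong (|r| ≈ 1.0).

negative, strong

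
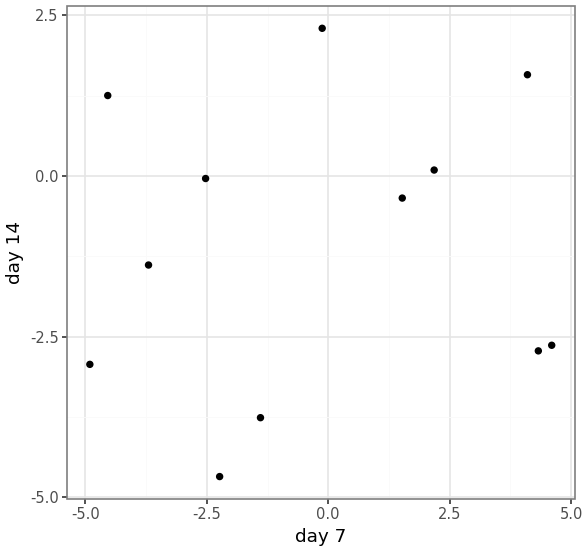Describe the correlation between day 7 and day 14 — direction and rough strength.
no clear correlation

Points are roughly uncorrelated; weak (|r| ≈ 0.1).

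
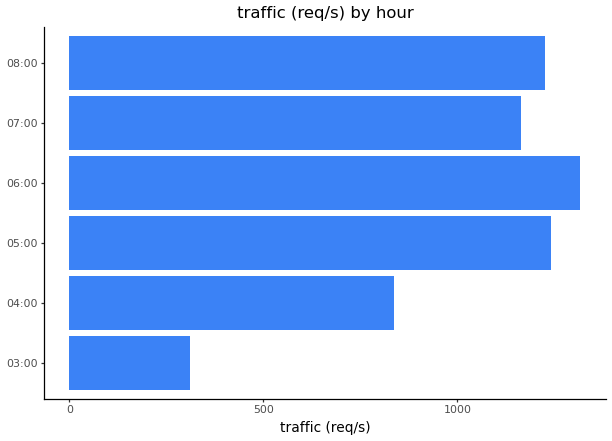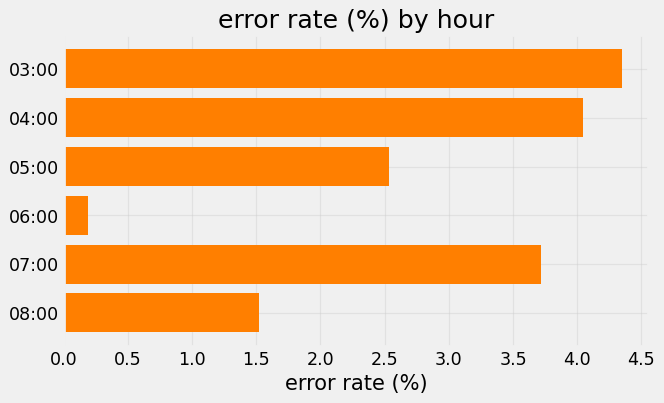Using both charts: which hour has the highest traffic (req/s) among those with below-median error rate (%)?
06:00

Chart 2 median error rate (%) ≈ 3; below-median hours: 05:00, 06:00, 08:00. Among those, 06:00 has the highest traffic (req/s) (≈ 1400).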